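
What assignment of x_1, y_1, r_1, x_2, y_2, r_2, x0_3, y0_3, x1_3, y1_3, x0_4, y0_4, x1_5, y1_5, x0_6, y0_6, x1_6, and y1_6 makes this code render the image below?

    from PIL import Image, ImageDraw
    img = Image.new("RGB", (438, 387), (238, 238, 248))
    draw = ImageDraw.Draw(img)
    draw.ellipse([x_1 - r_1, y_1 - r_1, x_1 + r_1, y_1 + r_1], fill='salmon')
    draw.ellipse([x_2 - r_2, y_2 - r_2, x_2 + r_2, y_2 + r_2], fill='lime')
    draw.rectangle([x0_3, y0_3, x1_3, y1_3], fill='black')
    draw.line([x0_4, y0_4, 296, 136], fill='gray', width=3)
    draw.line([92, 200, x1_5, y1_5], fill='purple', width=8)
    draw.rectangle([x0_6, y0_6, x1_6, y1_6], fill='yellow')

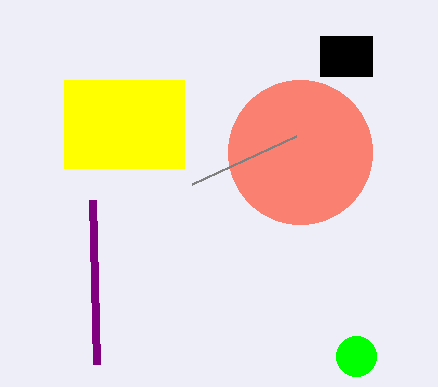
x_1 = 300, y_1 = 152, r_1 = 72, x_2 = 356, y_2 = 356, r_2 = 20, x0_3 = 320, y0_3 = 36, x1_3 = 372, y1_3 = 76, x0_4 = 192, y0_4 = 184, x1_5 = 96, y1_5 = 364, x0_6 = 64, y0_6 = 80, x1_6 = 184, y1_6 = 168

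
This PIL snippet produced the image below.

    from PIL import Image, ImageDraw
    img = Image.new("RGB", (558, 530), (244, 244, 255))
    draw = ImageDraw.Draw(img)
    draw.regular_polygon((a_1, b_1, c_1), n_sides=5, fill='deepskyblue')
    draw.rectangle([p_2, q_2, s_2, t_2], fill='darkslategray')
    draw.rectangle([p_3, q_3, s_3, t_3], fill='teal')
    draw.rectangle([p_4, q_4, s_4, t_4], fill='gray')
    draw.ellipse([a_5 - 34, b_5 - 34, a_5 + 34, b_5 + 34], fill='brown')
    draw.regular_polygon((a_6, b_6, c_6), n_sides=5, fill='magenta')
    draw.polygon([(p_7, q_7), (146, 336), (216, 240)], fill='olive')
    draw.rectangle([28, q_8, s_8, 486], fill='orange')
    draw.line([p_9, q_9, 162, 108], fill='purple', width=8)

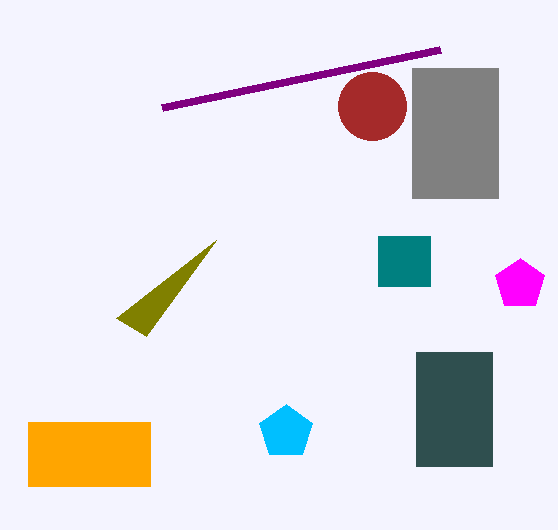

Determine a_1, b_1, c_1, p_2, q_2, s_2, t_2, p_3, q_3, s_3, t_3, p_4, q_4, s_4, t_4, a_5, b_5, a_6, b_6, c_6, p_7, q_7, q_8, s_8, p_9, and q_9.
a_1 = 286, b_1 = 432, c_1 = 28, p_2 = 416, q_2 = 352, s_2 = 492, t_2 = 466, p_3 = 378, q_3 = 236, s_3 = 430, t_3 = 286, p_4 = 412, q_4 = 68, s_4 = 498, t_4 = 198, a_5 = 372, b_5 = 106, a_6 = 520, b_6 = 284, c_6 = 26, p_7 = 116, q_7 = 318, q_8 = 422, s_8 = 150, p_9 = 440, q_9 = 50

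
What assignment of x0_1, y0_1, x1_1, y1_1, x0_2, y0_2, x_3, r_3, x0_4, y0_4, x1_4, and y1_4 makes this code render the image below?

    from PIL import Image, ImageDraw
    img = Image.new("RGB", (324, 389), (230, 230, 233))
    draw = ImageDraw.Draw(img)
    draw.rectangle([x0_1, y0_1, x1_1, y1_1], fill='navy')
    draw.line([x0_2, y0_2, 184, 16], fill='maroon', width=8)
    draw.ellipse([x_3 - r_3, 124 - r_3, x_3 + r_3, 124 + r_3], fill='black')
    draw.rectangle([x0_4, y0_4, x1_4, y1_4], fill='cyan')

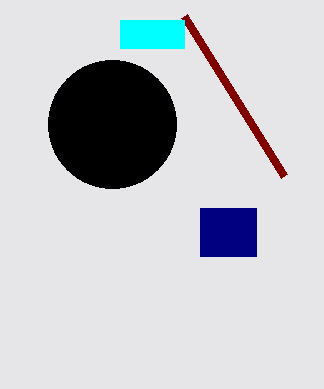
x0_1 = 200, y0_1 = 208, x1_1 = 256, y1_1 = 256, x0_2 = 284, y0_2 = 176, x_3 = 112, r_3 = 64, x0_4 = 120, y0_4 = 20, x1_4 = 184, y1_4 = 48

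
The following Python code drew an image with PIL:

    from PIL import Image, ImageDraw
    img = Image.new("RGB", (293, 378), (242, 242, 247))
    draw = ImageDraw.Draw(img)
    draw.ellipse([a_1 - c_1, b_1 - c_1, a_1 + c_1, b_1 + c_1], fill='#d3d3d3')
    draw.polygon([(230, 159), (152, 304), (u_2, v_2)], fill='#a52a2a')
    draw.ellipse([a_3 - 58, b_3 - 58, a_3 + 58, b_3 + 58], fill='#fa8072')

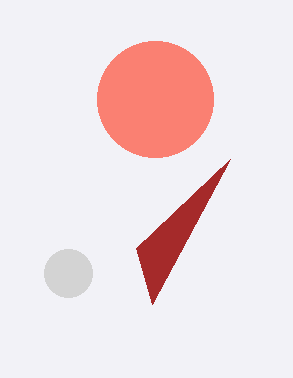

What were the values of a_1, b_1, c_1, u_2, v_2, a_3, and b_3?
a_1 = 68
b_1 = 273
c_1 = 24
u_2 = 136
v_2 = 248
a_3 = 155
b_3 = 99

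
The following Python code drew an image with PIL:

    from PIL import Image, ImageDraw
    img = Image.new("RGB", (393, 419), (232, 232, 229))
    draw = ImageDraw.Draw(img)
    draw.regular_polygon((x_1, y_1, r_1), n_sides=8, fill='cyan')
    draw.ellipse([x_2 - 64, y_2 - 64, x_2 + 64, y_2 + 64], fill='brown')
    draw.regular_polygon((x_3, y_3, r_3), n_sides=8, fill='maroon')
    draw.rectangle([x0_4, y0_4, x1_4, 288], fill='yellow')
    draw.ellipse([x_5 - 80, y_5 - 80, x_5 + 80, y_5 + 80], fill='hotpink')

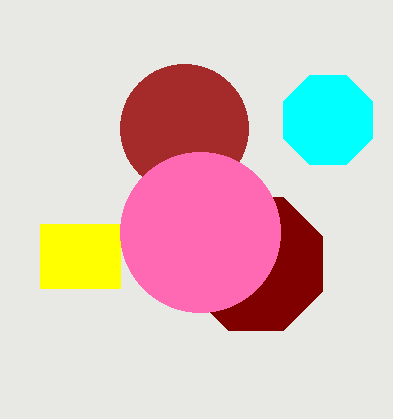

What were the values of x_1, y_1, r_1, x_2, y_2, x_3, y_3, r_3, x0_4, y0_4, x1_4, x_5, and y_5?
x_1 = 328; y_1 = 120; r_1 = 48; x_2 = 184; y_2 = 128; x_3 = 256; y_3 = 264; r_3 = 72; x0_4 = 40; y0_4 = 224; x1_4 = 120; x_5 = 200; y_5 = 232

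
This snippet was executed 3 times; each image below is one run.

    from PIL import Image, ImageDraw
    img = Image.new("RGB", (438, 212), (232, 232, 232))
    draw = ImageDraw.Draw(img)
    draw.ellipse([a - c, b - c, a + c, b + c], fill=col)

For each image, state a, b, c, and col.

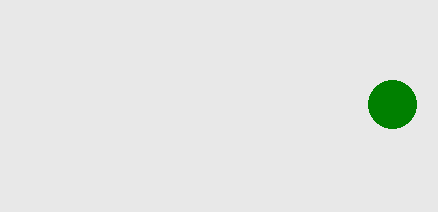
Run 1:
a = 392
b = 104
c = 24
col = 'green'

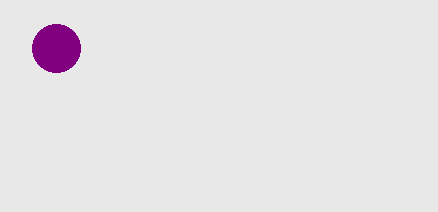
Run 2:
a = 56
b = 48
c = 24
col = 'purple'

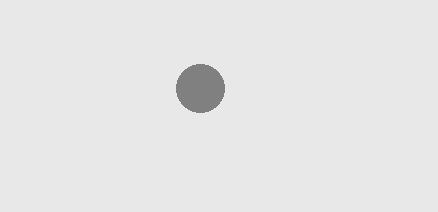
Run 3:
a = 200; b = 88; c = 24; col = 'gray'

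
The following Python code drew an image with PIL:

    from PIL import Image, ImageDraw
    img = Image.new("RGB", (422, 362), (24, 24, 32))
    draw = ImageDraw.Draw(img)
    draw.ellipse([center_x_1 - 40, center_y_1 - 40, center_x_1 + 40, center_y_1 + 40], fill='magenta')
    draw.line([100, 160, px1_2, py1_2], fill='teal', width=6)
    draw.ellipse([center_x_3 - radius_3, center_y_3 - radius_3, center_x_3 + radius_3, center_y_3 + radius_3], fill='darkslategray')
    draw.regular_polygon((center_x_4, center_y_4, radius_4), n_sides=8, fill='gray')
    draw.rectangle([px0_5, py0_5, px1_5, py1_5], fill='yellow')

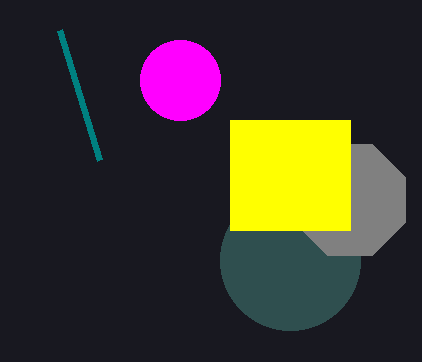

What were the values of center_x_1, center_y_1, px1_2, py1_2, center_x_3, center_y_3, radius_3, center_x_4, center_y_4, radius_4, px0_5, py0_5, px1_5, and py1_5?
center_x_1 = 180; center_y_1 = 80; px1_2 = 60; py1_2 = 30; center_x_3 = 290; center_y_3 = 260; radius_3 = 70; center_x_4 = 350; center_y_4 = 200; radius_4 = 60; px0_5 = 230; py0_5 = 120; px1_5 = 350; py1_5 = 230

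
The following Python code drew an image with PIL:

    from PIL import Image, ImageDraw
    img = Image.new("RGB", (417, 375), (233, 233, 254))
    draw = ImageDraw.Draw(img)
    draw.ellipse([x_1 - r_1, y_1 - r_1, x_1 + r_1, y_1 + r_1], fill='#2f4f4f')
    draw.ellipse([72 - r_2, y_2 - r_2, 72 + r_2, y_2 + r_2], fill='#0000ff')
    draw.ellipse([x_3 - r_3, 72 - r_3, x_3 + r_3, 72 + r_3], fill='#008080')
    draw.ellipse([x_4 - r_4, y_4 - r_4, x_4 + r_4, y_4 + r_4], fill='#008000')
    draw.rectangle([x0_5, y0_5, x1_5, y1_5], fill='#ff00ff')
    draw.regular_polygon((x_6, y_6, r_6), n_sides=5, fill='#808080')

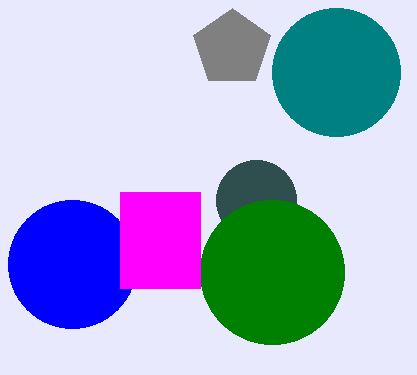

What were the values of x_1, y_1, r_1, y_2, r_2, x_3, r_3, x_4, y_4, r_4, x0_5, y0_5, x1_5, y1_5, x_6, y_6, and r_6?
x_1 = 256, y_1 = 200, r_1 = 40, y_2 = 264, r_2 = 64, x_3 = 336, r_3 = 64, x_4 = 272, y_4 = 272, r_4 = 72, x0_5 = 120, y0_5 = 192, x1_5 = 200, y1_5 = 288, x_6 = 232, y_6 = 48, r_6 = 40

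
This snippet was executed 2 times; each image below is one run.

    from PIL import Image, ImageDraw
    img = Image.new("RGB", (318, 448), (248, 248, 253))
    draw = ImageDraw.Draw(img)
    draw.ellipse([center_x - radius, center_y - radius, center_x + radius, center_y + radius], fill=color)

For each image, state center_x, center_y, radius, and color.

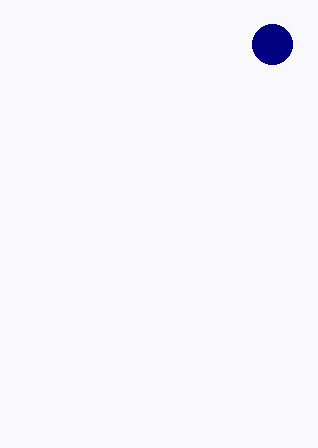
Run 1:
center_x = 272
center_y = 44
radius = 20
color = 'navy'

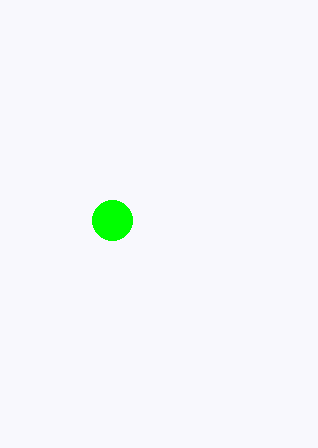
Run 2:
center_x = 112; center_y = 220; radius = 20; color = 'lime'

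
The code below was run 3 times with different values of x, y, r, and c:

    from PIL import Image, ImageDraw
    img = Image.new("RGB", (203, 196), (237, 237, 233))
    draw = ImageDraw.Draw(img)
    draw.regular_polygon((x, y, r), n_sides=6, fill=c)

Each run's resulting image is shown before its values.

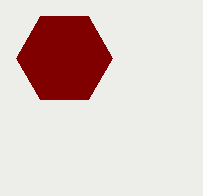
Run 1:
x = 64; y = 58; r = 48; c = 'maroon'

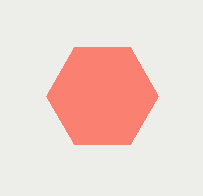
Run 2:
x = 102; y = 96; r = 56; c = 'salmon'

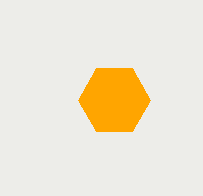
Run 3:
x = 114; y = 100; r = 36; c = 'orange'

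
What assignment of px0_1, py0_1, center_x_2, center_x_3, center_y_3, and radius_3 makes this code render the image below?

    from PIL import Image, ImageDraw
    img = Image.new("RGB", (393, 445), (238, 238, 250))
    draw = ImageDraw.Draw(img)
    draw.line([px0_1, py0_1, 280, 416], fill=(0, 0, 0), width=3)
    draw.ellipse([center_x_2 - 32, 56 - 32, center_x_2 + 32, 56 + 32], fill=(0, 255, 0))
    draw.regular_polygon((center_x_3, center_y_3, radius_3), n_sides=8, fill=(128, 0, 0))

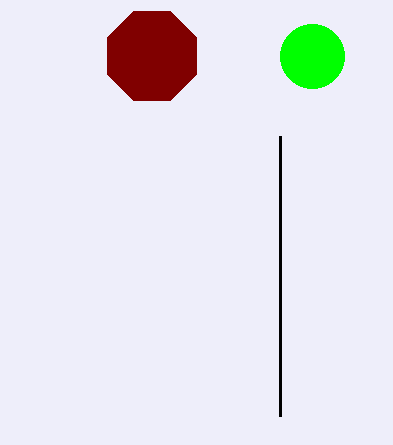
px0_1 = 280, py0_1 = 136, center_x_2 = 312, center_x_3 = 152, center_y_3 = 56, radius_3 = 48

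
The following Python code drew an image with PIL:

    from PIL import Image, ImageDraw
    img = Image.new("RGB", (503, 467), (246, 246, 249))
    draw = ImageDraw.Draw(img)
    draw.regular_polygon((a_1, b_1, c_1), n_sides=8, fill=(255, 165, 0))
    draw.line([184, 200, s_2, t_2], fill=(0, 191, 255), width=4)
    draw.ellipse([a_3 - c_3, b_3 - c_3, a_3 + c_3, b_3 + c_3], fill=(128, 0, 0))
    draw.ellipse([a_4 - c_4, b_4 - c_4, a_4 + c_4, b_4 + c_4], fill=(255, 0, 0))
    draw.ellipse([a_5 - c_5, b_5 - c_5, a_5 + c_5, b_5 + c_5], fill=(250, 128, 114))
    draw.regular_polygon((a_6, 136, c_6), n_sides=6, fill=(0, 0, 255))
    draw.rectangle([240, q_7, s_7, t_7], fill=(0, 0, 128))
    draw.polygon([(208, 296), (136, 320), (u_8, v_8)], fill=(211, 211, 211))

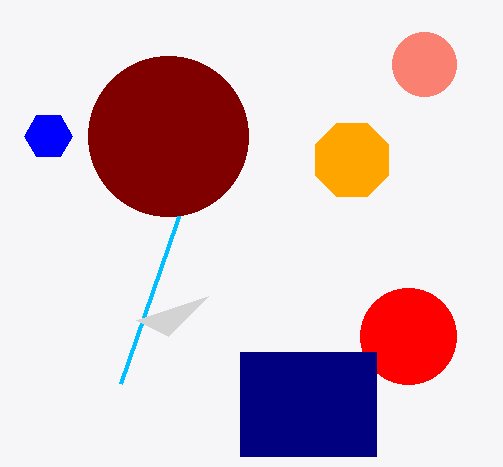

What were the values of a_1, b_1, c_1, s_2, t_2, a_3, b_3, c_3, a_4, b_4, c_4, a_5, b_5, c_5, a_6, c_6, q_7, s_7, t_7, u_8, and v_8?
a_1 = 352
b_1 = 160
c_1 = 40
s_2 = 120
t_2 = 384
a_3 = 168
b_3 = 136
c_3 = 80
a_4 = 408
b_4 = 336
c_4 = 48
a_5 = 424
b_5 = 64
c_5 = 32
a_6 = 48
c_6 = 24
q_7 = 352
s_7 = 376
t_7 = 456
u_8 = 168
v_8 = 336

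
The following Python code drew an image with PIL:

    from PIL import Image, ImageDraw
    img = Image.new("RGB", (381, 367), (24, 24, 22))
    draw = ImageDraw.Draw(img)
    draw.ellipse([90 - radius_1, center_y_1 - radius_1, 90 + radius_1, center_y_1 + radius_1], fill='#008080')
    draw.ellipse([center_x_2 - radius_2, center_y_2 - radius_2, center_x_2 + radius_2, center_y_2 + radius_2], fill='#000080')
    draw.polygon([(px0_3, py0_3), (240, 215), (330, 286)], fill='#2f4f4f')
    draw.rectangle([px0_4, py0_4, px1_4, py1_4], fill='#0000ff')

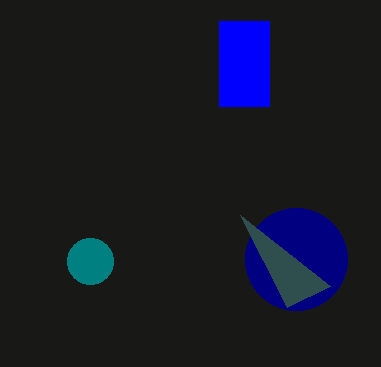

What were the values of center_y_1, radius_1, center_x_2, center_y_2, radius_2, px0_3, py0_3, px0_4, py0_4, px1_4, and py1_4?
center_y_1 = 261; radius_1 = 23; center_x_2 = 296; center_y_2 = 259; radius_2 = 51; px0_3 = 287; py0_3 = 307; px0_4 = 219; py0_4 = 21; px1_4 = 269; py1_4 = 106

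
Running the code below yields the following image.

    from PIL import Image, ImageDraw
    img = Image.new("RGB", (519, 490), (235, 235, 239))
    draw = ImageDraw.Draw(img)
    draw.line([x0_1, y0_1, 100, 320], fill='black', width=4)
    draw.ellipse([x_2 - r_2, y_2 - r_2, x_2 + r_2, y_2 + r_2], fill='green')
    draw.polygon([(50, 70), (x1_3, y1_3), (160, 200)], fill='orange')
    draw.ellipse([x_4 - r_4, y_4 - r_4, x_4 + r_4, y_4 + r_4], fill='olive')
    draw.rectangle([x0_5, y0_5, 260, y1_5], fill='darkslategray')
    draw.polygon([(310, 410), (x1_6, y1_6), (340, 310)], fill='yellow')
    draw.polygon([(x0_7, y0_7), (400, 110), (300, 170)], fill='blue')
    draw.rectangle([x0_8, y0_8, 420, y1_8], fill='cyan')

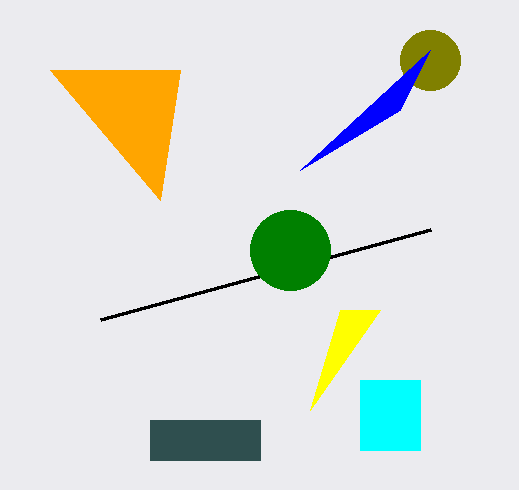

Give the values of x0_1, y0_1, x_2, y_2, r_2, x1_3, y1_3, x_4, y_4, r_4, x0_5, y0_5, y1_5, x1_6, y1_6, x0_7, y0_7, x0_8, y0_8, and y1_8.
x0_1 = 430
y0_1 = 230
x_2 = 290
y_2 = 250
r_2 = 40
x1_3 = 180
y1_3 = 70
x_4 = 430
y_4 = 60
r_4 = 30
x0_5 = 150
y0_5 = 420
y1_5 = 460
x1_6 = 380
y1_6 = 310
x0_7 = 430
y0_7 = 50
x0_8 = 360
y0_8 = 380
y1_8 = 450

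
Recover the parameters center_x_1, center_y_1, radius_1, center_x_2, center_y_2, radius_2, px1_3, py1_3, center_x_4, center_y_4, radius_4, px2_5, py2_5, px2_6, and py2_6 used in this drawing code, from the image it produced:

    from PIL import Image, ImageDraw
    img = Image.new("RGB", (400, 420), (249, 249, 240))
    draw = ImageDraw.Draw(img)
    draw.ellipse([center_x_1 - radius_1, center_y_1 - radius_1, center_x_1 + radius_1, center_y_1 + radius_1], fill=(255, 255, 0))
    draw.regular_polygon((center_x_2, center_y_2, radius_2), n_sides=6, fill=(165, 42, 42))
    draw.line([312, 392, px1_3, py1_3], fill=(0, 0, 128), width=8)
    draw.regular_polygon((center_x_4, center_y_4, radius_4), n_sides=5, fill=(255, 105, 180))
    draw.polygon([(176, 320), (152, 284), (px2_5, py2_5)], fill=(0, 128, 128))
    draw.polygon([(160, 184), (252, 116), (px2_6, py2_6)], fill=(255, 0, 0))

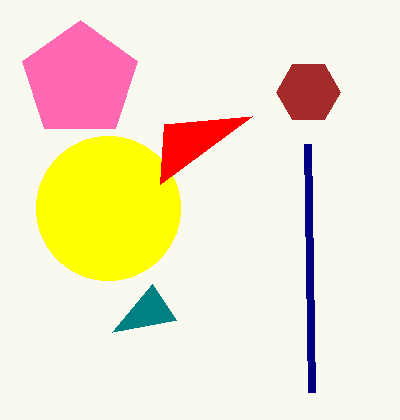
center_x_1 = 108, center_y_1 = 208, radius_1 = 72, center_x_2 = 308, center_y_2 = 92, radius_2 = 32, px1_3 = 308, py1_3 = 144, center_x_4 = 80, center_y_4 = 80, radius_4 = 60, px2_5 = 112, py2_5 = 332, px2_6 = 164, py2_6 = 124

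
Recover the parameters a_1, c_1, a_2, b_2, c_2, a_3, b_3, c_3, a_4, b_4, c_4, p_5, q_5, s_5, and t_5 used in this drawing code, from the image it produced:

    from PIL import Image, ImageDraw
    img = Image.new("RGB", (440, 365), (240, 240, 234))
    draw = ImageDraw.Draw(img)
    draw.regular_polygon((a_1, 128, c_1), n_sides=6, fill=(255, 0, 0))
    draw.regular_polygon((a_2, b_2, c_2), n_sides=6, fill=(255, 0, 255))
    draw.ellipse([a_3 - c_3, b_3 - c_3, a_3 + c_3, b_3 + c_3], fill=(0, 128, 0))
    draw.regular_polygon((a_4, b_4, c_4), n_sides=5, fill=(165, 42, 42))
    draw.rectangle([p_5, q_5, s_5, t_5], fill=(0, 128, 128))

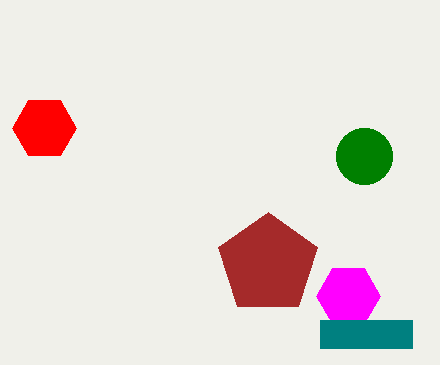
a_1 = 44; c_1 = 32; a_2 = 348; b_2 = 296; c_2 = 32; a_3 = 364; b_3 = 156; c_3 = 28; a_4 = 268; b_4 = 264; c_4 = 52; p_5 = 320; q_5 = 320; s_5 = 412; t_5 = 348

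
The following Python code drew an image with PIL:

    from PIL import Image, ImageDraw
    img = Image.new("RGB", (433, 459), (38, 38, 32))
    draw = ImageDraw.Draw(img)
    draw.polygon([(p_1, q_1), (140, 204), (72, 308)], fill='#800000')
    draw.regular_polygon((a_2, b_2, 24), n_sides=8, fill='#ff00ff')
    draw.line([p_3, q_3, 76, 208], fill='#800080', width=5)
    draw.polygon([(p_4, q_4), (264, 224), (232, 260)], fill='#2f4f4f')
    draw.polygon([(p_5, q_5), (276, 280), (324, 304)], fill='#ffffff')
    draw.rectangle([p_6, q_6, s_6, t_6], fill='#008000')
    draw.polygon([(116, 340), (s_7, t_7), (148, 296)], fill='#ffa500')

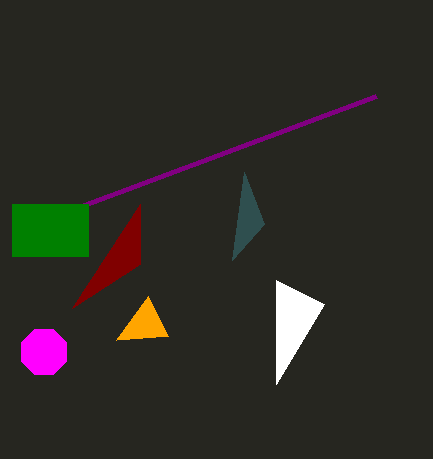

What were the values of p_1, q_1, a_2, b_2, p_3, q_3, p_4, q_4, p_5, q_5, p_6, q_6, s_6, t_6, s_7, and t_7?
p_1 = 140
q_1 = 264
a_2 = 44
b_2 = 352
p_3 = 376
q_3 = 96
p_4 = 244
q_4 = 172
p_5 = 276
q_5 = 384
p_6 = 12
q_6 = 204
s_6 = 88
t_6 = 256
s_7 = 168
t_7 = 336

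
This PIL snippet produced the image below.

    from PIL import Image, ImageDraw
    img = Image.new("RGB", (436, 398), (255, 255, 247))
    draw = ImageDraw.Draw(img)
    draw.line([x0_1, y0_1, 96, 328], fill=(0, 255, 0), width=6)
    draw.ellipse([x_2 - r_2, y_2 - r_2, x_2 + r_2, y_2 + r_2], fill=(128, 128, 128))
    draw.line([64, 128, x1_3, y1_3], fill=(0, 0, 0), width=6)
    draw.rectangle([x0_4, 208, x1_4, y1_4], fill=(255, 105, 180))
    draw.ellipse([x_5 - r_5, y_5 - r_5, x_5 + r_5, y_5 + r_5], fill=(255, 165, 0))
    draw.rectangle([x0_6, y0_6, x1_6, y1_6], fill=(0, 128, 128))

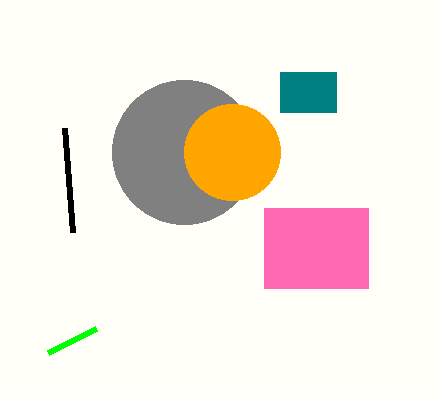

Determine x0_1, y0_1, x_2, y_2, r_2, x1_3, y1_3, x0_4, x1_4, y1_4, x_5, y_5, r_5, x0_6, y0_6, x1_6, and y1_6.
x0_1 = 48, y0_1 = 352, x_2 = 184, y_2 = 152, r_2 = 72, x1_3 = 72, y1_3 = 232, x0_4 = 264, x1_4 = 368, y1_4 = 288, x_5 = 232, y_5 = 152, r_5 = 48, x0_6 = 280, y0_6 = 72, x1_6 = 336, y1_6 = 112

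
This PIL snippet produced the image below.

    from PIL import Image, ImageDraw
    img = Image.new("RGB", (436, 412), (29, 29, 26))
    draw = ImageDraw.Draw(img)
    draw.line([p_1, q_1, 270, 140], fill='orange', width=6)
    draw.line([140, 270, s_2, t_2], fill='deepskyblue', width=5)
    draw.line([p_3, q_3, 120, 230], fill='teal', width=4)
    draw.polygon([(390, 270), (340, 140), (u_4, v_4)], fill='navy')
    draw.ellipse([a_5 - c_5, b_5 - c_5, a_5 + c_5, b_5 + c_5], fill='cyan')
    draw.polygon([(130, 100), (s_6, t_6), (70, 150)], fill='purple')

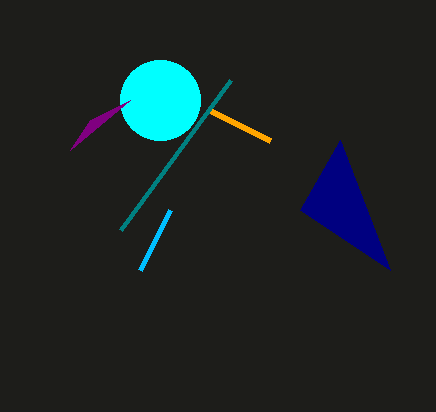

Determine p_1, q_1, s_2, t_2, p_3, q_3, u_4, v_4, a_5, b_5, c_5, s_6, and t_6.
p_1 = 210
q_1 = 110
s_2 = 170
t_2 = 210
p_3 = 230
q_3 = 80
u_4 = 300
v_4 = 210
a_5 = 160
b_5 = 100
c_5 = 40
s_6 = 90
t_6 = 120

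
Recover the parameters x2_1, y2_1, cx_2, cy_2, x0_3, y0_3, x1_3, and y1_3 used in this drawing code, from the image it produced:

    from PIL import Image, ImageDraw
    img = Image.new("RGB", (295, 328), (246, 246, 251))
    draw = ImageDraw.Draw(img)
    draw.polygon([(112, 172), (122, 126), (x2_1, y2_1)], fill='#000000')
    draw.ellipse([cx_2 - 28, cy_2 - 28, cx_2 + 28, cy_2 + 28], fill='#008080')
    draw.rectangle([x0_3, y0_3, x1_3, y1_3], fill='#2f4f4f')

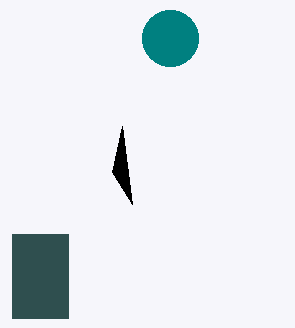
x2_1 = 132; y2_1 = 204; cx_2 = 170; cy_2 = 38; x0_3 = 12; y0_3 = 234; x1_3 = 68; y1_3 = 318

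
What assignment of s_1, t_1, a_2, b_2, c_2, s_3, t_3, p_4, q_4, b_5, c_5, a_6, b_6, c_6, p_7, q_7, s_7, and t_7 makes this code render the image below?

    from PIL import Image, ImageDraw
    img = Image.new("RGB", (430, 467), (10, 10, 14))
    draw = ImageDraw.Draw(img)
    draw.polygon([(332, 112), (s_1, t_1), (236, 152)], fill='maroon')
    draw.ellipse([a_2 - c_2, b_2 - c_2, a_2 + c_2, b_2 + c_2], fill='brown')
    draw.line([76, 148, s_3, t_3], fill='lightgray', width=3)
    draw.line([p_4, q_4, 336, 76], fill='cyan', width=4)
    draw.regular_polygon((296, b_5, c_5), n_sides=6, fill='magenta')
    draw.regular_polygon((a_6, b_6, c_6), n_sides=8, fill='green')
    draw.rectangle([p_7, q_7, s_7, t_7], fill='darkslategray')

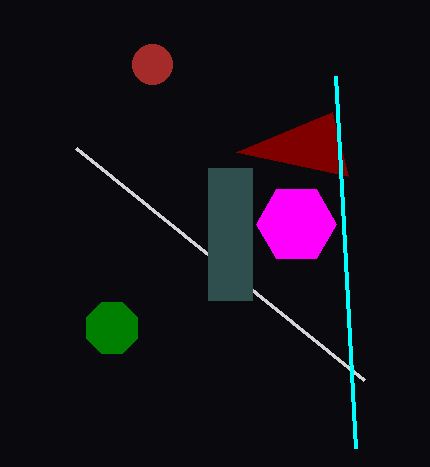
s_1 = 348, t_1 = 176, a_2 = 152, b_2 = 64, c_2 = 20, s_3 = 364, t_3 = 380, p_4 = 356, q_4 = 448, b_5 = 224, c_5 = 40, a_6 = 112, b_6 = 328, c_6 = 28, p_7 = 208, q_7 = 168, s_7 = 252, t_7 = 300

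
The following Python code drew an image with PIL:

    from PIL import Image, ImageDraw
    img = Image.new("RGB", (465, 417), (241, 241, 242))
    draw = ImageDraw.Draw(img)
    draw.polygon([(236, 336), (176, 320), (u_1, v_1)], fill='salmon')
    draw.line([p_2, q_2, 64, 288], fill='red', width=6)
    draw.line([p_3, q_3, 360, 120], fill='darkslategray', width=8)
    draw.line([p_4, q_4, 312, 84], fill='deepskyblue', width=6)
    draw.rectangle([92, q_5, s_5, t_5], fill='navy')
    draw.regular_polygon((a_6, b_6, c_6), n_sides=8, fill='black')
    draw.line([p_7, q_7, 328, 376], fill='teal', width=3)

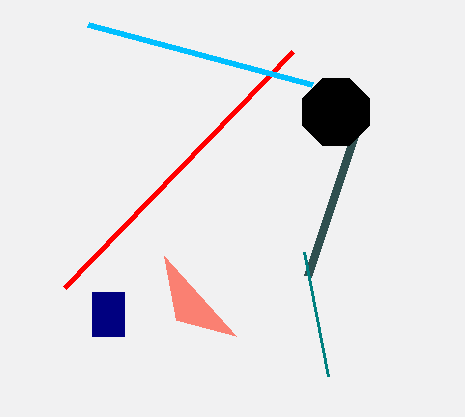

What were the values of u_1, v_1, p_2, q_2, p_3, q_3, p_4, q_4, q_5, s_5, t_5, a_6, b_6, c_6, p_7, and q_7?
u_1 = 164, v_1 = 256, p_2 = 292, q_2 = 52, p_3 = 308, q_3 = 276, p_4 = 88, q_4 = 24, q_5 = 292, s_5 = 124, t_5 = 336, a_6 = 336, b_6 = 112, c_6 = 36, p_7 = 304, q_7 = 252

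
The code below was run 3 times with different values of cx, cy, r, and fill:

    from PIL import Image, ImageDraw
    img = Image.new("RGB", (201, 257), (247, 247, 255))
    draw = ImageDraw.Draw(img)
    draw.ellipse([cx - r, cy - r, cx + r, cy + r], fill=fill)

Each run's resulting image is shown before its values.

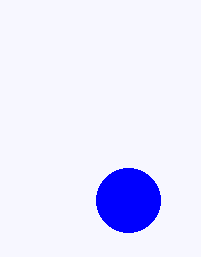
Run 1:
cx = 128
cy = 200
r = 32
fill = 'blue'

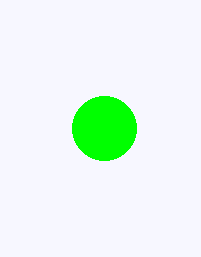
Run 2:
cx = 104
cy = 128
r = 32
fill = 'lime'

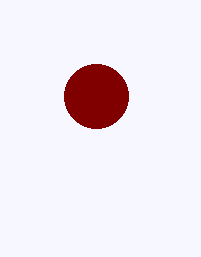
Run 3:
cx = 96, cy = 96, r = 32, fill = 'maroon'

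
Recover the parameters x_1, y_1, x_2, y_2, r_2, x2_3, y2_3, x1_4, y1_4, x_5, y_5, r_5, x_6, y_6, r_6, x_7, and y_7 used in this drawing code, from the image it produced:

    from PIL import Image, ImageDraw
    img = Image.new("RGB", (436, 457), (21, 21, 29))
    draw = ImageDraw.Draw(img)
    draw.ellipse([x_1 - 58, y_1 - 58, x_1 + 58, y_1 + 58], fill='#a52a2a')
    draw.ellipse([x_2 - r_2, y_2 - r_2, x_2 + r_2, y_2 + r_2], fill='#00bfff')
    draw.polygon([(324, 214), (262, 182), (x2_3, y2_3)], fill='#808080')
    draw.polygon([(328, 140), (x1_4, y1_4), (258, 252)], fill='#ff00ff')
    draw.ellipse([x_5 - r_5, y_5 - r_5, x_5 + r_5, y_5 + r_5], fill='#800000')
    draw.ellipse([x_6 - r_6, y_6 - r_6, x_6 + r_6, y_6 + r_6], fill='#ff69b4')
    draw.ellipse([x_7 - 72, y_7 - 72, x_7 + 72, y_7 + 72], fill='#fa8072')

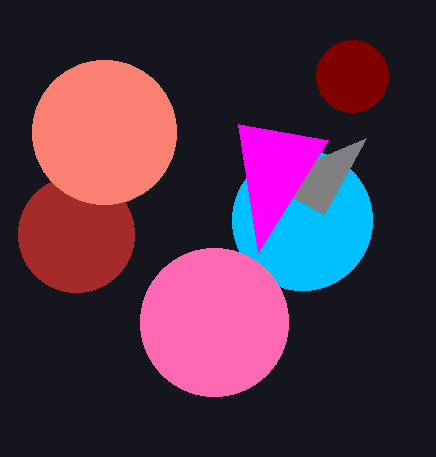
x_1 = 76
y_1 = 234
x_2 = 302
y_2 = 220
r_2 = 70
x2_3 = 366
y2_3 = 138
x1_4 = 238
y1_4 = 124
x_5 = 352
y_5 = 76
r_5 = 36
x_6 = 214
y_6 = 322
r_6 = 74
x_7 = 104
y_7 = 132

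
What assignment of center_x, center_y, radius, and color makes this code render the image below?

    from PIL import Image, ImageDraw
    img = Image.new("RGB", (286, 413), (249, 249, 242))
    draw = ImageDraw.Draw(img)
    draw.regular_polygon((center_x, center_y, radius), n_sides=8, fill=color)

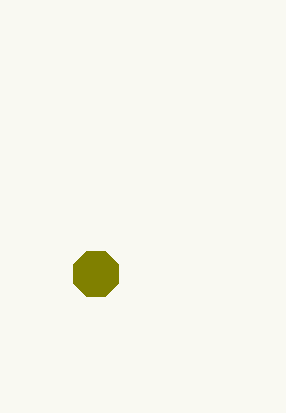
center_x = 96; center_y = 274; radius = 24; color = 'olive'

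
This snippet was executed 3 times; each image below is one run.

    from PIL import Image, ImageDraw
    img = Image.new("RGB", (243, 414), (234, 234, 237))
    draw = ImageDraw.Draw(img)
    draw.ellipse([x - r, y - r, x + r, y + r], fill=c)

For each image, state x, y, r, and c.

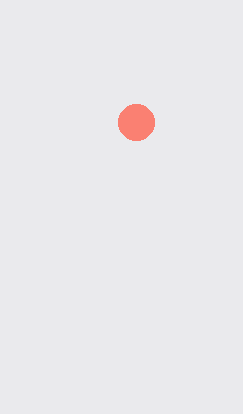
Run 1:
x = 136; y = 122; r = 18; c = 'salmon'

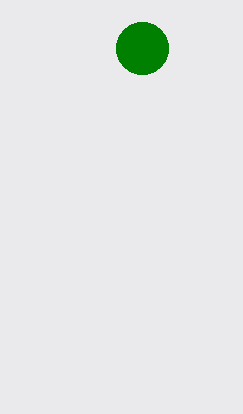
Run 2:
x = 142, y = 48, r = 26, c = 'green'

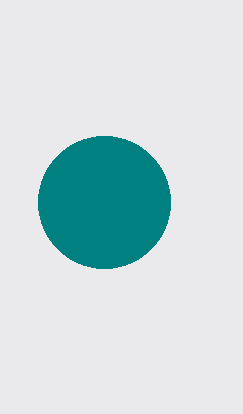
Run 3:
x = 104; y = 202; r = 66; c = 'teal'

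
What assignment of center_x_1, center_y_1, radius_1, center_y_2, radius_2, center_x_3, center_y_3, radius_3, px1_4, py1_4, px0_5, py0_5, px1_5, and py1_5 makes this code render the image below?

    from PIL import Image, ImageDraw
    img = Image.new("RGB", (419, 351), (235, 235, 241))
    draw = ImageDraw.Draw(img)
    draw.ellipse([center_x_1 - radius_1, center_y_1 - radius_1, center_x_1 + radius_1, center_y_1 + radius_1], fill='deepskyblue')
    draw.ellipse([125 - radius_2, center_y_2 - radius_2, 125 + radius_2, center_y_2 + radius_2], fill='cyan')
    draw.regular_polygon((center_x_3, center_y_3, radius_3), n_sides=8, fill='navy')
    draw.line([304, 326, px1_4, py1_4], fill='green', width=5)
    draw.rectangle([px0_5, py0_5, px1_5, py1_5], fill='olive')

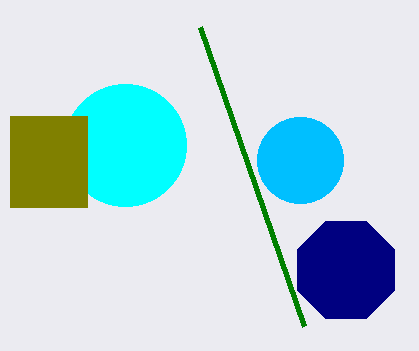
center_x_1 = 300; center_y_1 = 160; radius_1 = 43; center_y_2 = 145; radius_2 = 61; center_x_3 = 346; center_y_3 = 270; radius_3 = 53; px1_4 = 200; py1_4 = 27; px0_5 = 10; py0_5 = 116; px1_5 = 87; py1_5 = 207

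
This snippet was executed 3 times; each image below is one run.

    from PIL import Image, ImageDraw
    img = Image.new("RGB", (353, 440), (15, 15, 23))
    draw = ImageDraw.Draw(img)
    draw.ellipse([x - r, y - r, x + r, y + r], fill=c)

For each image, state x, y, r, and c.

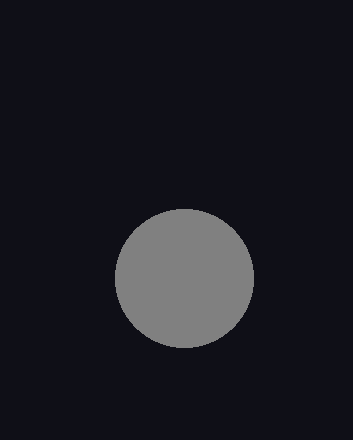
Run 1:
x = 184; y = 278; r = 69; c = 'gray'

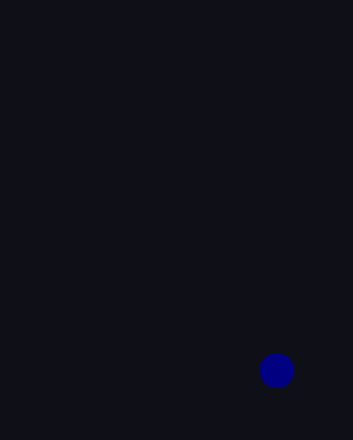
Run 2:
x = 276; y = 370; r = 17; c = 'navy'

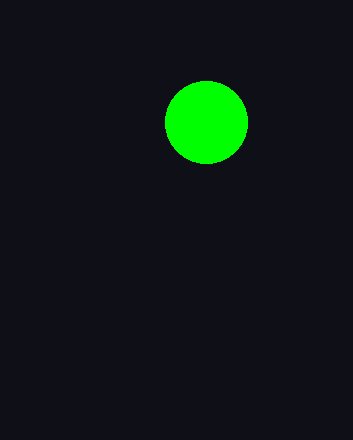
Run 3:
x = 206; y = 122; r = 41; c = 'lime'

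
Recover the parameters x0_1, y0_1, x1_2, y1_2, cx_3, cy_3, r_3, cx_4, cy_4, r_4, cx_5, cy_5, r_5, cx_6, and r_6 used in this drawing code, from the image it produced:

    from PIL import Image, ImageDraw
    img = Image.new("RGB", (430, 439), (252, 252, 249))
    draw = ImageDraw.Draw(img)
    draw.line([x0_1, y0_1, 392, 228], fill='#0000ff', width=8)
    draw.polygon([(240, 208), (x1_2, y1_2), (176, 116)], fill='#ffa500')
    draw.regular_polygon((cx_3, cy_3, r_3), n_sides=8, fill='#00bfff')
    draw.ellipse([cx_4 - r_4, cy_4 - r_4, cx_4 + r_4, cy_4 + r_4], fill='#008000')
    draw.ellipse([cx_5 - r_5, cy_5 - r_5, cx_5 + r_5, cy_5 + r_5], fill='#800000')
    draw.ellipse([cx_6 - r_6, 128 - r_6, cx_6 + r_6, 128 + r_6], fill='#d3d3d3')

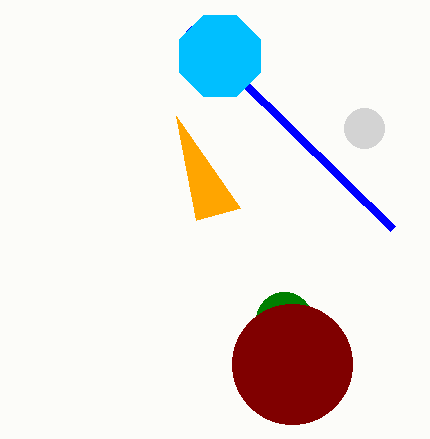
x0_1 = 188
y0_1 = 28
x1_2 = 196
y1_2 = 220
cx_3 = 220
cy_3 = 56
r_3 = 44
cx_4 = 284
cy_4 = 320
r_4 = 28
cx_5 = 292
cy_5 = 364
r_5 = 60
cx_6 = 364
r_6 = 20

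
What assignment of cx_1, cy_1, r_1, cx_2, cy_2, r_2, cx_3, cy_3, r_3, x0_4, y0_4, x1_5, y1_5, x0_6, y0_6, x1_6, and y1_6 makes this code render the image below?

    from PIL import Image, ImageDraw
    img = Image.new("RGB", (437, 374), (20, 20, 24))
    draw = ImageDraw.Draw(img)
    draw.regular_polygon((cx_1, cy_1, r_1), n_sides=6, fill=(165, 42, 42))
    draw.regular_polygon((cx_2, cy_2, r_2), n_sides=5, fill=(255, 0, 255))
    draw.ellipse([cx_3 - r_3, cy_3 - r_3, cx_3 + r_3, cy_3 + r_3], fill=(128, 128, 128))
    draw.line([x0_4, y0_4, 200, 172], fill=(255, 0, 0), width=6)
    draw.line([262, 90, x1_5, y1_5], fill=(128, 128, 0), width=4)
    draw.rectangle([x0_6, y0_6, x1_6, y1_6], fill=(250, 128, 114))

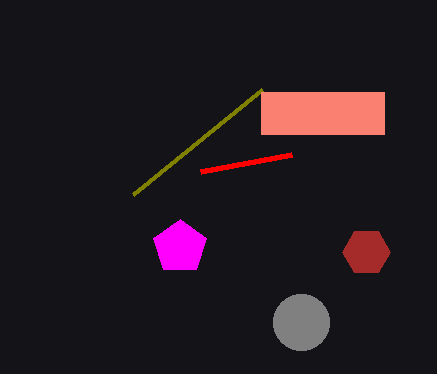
cx_1 = 366; cy_1 = 252; r_1 = 24; cx_2 = 180; cy_2 = 247; r_2 = 28; cx_3 = 301; cy_3 = 322; r_3 = 28; x0_4 = 291; y0_4 = 155; x1_5 = 133; y1_5 = 195; x0_6 = 261; y0_6 = 92; x1_6 = 384; y1_6 = 134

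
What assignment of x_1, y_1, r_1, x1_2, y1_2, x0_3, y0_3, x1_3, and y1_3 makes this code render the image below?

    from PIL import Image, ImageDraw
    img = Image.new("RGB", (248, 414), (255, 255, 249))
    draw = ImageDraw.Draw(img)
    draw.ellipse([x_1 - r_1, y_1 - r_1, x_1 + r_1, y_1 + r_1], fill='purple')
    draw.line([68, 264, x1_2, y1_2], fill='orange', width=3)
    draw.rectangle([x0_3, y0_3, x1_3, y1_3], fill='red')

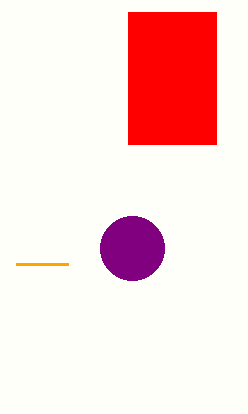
x_1 = 132, y_1 = 248, r_1 = 32, x1_2 = 16, y1_2 = 264, x0_3 = 128, y0_3 = 12, x1_3 = 216, y1_3 = 144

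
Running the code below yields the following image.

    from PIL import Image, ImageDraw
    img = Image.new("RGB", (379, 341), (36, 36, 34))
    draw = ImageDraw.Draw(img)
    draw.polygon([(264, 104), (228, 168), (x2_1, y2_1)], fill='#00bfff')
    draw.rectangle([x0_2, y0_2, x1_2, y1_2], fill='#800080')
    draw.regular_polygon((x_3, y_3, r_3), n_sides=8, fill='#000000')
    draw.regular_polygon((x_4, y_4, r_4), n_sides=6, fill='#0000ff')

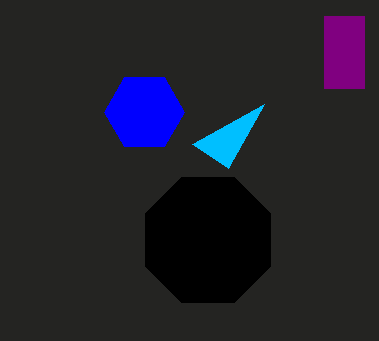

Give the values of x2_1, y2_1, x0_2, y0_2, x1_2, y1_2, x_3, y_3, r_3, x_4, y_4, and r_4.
x2_1 = 192, y2_1 = 144, x0_2 = 324, y0_2 = 16, x1_2 = 364, y1_2 = 88, x_3 = 208, y_3 = 240, r_3 = 68, x_4 = 144, y_4 = 112, r_4 = 40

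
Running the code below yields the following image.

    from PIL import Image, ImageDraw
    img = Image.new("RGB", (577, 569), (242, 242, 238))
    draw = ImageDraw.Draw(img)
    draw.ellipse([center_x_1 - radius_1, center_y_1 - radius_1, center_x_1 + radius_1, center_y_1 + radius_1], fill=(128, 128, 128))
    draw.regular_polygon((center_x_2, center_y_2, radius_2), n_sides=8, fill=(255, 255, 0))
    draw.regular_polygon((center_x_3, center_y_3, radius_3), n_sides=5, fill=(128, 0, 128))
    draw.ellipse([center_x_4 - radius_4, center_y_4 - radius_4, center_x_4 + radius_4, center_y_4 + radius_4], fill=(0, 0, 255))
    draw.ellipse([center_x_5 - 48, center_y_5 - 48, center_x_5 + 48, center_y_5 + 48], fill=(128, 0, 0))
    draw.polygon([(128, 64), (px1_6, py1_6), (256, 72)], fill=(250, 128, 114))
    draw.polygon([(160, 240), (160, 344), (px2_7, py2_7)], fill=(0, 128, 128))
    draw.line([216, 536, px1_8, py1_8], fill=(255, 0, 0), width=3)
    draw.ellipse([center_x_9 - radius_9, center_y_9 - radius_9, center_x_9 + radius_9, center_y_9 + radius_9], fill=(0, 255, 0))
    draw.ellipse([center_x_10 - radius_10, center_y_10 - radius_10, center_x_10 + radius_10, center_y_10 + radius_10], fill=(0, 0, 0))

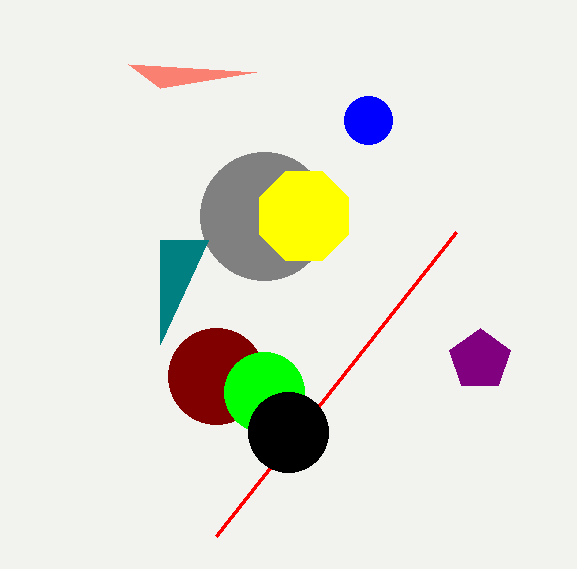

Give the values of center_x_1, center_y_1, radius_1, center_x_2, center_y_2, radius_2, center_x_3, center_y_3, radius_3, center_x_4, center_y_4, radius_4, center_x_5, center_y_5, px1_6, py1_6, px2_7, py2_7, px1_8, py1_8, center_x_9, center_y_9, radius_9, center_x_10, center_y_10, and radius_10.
center_x_1 = 264
center_y_1 = 216
radius_1 = 64
center_x_2 = 304
center_y_2 = 216
radius_2 = 48
center_x_3 = 480
center_y_3 = 360
radius_3 = 32
center_x_4 = 368
center_y_4 = 120
radius_4 = 24
center_x_5 = 216
center_y_5 = 376
px1_6 = 160
py1_6 = 88
px2_7 = 208
py2_7 = 240
px1_8 = 456
py1_8 = 232
center_x_9 = 264
center_y_9 = 392
radius_9 = 40
center_x_10 = 288
center_y_10 = 432
radius_10 = 40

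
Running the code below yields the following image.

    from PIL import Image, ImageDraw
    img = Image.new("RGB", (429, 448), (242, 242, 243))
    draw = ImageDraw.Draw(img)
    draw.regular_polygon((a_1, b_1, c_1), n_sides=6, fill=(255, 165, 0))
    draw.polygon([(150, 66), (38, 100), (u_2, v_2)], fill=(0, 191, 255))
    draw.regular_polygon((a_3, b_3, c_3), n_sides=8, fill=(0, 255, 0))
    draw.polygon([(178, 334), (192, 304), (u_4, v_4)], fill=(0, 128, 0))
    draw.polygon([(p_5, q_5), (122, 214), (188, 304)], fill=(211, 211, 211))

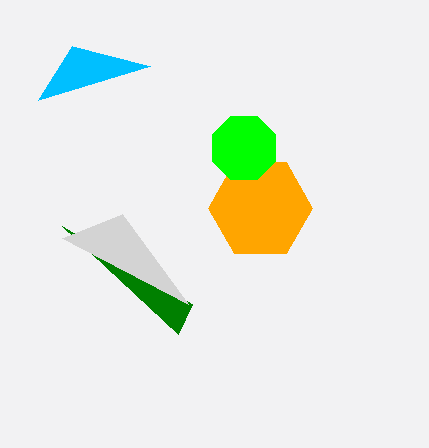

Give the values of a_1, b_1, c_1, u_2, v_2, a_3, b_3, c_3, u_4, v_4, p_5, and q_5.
a_1 = 260
b_1 = 208
c_1 = 52
u_2 = 72
v_2 = 46
a_3 = 244
b_3 = 148
c_3 = 34
u_4 = 62
v_4 = 226
p_5 = 62
q_5 = 238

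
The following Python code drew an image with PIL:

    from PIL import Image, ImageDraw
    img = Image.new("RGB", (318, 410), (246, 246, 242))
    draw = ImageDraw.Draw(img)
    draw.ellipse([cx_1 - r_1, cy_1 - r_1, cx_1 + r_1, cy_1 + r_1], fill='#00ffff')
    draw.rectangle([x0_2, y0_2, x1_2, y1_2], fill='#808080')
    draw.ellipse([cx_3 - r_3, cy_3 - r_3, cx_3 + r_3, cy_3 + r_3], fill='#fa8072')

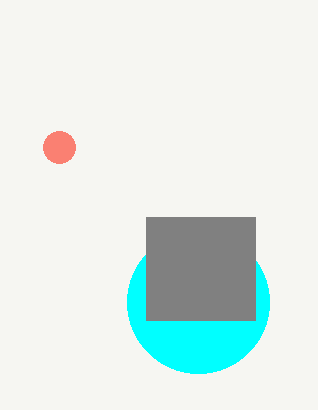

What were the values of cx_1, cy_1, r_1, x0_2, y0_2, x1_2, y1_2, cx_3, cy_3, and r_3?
cx_1 = 198; cy_1 = 302; r_1 = 71; x0_2 = 146; y0_2 = 217; x1_2 = 255; y1_2 = 320; cx_3 = 59; cy_3 = 147; r_3 = 16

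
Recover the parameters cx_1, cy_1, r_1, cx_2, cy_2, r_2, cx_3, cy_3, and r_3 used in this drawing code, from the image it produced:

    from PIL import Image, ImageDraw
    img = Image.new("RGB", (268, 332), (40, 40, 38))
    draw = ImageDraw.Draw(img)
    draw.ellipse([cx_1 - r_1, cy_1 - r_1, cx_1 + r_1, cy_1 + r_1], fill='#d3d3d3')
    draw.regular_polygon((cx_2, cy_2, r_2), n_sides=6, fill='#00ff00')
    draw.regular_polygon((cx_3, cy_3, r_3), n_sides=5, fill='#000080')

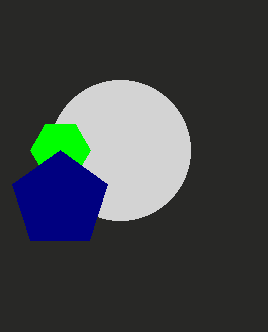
cx_1 = 120, cy_1 = 150, r_1 = 70, cx_2 = 60, cy_2 = 150, r_2 = 30, cx_3 = 60, cy_3 = 200, r_3 = 50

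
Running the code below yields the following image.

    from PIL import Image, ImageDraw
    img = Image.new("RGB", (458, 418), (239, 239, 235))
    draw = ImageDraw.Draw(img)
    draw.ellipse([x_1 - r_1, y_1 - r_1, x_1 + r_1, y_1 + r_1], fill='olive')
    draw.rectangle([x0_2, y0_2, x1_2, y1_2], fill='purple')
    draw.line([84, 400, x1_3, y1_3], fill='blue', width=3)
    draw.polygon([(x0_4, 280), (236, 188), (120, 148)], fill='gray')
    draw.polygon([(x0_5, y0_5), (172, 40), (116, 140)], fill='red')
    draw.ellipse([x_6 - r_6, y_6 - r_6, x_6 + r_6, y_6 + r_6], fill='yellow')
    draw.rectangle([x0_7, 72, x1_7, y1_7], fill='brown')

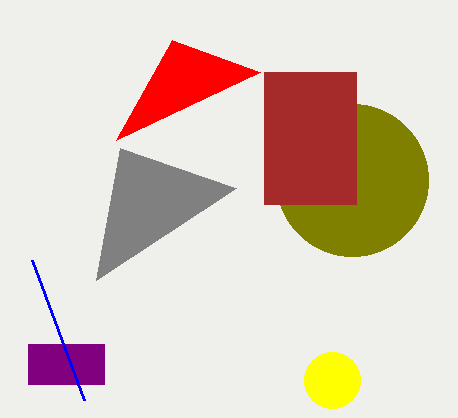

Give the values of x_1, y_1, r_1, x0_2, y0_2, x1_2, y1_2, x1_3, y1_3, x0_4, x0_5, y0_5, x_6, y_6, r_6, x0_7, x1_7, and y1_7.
x_1 = 352
y_1 = 180
r_1 = 76
x0_2 = 28
y0_2 = 344
x1_2 = 104
y1_2 = 384
x1_3 = 32
y1_3 = 260
x0_4 = 96
x0_5 = 260
y0_5 = 72
x_6 = 332
y_6 = 380
r_6 = 28
x0_7 = 264
x1_7 = 356
y1_7 = 204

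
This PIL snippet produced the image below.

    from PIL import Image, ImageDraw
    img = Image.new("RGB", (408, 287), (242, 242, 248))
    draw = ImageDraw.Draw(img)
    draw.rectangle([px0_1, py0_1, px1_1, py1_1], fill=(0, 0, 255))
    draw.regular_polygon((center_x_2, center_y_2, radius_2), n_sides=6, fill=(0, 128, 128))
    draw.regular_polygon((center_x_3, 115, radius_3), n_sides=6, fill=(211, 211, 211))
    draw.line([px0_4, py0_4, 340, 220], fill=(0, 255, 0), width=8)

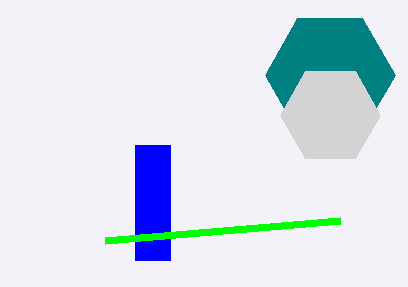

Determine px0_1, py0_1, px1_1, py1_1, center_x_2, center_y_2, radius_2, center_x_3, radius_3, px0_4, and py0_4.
px0_1 = 135; py0_1 = 145; px1_1 = 170; py1_1 = 260; center_x_2 = 330; center_y_2 = 75; radius_2 = 65; center_x_3 = 330; radius_3 = 50; px0_4 = 105; py0_4 = 240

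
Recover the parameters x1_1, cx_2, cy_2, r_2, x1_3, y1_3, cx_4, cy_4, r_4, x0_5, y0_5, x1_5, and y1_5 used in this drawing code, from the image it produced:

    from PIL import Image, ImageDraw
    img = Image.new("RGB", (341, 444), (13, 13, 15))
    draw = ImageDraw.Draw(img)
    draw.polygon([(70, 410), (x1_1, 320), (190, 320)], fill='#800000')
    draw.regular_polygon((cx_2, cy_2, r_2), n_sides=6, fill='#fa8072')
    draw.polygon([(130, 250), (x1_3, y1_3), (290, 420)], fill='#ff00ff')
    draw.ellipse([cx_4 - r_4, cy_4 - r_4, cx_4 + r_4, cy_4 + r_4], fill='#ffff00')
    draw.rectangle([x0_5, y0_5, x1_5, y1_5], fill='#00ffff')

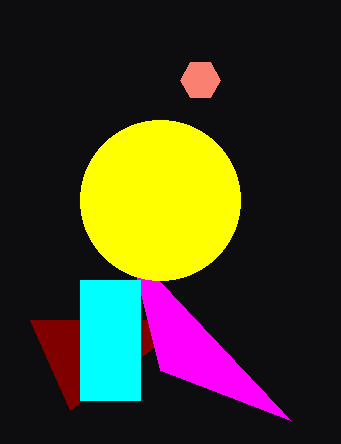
x1_1 = 30
cx_2 = 200
cy_2 = 80
r_2 = 20
x1_3 = 160
y1_3 = 370
cx_4 = 160
cy_4 = 200
r_4 = 80
x0_5 = 80
y0_5 = 280
x1_5 = 140
y1_5 = 400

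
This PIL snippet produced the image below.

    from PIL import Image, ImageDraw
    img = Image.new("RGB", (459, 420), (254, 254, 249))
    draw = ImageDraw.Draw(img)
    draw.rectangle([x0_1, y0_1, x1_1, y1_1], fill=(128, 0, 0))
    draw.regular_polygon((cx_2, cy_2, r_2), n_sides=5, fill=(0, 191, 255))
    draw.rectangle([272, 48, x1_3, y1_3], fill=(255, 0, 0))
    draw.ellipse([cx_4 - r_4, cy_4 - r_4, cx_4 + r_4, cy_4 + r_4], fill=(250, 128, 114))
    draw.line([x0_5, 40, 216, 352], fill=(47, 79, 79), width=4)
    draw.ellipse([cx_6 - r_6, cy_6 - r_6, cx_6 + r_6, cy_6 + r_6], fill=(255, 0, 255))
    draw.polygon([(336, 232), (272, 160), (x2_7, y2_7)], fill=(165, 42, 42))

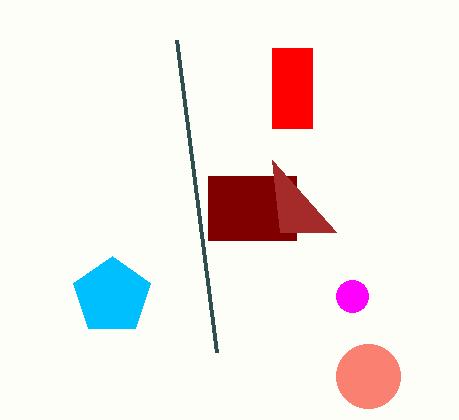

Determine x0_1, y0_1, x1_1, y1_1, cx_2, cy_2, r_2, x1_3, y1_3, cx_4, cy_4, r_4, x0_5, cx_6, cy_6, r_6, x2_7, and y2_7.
x0_1 = 208; y0_1 = 176; x1_1 = 296; y1_1 = 240; cx_2 = 112; cy_2 = 296; r_2 = 40; x1_3 = 312; y1_3 = 128; cx_4 = 368; cy_4 = 376; r_4 = 32; x0_5 = 176; cx_6 = 352; cy_6 = 296; r_6 = 16; x2_7 = 280; y2_7 = 232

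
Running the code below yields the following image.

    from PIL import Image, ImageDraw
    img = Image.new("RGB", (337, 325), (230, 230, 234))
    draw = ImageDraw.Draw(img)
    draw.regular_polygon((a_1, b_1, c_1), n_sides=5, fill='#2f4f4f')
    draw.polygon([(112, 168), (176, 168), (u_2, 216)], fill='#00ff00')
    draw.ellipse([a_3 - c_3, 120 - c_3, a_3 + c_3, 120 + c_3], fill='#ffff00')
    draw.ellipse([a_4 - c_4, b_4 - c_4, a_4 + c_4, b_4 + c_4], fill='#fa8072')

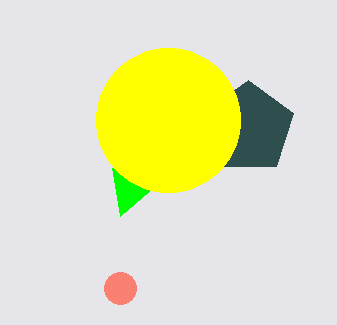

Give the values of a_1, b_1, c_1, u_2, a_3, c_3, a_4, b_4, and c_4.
a_1 = 248, b_1 = 128, c_1 = 48, u_2 = 120, a_3 = 168, c_3 = 72, a_4 = 120, b_4 = 288, c_4 = 16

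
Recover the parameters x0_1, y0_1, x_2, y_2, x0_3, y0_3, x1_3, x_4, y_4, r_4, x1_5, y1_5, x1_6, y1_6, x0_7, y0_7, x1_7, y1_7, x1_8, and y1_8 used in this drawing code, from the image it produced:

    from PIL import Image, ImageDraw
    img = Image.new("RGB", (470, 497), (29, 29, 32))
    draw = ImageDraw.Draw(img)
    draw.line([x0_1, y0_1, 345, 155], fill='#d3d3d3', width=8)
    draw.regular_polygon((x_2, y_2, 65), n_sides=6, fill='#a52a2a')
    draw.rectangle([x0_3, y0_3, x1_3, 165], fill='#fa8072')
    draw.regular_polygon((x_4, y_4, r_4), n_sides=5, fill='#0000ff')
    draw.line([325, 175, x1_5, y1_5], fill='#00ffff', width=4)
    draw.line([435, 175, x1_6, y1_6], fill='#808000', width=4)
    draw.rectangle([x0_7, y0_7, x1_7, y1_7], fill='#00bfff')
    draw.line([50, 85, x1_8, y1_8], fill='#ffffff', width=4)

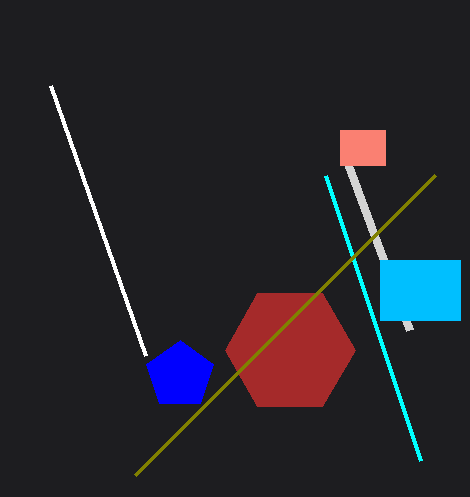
x0_1 = 410, y0_1 = 330, x_2 = 290, y_2 = 350, x0_3 = 340, y0_3 = 130, x1_3 = 385, x_4 = 180, y_4 = 375, r_4 = 35, x1_5 = 420, y1_5 = 460, x1_6 = 135, y1_6 = 475, x0_7 = 380, y0_7 = 260, x1_7 = 460, y1_7 = 320, x1_8 = 145, y1_8 = 355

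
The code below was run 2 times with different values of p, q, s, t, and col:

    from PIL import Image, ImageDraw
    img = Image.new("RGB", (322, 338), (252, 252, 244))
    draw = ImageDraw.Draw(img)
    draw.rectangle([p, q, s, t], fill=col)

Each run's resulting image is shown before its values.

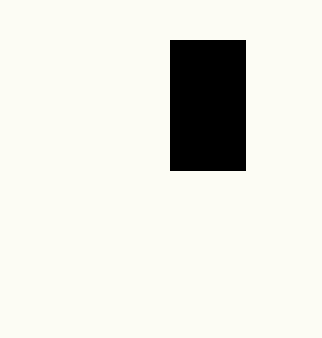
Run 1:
p = 170
q = 40
s = 245
t = 170
col = 'black'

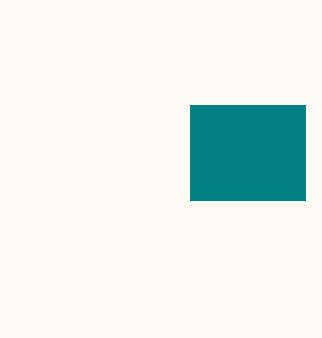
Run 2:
p = 190
q = 105
s = 305
t = 200
col = 'teal'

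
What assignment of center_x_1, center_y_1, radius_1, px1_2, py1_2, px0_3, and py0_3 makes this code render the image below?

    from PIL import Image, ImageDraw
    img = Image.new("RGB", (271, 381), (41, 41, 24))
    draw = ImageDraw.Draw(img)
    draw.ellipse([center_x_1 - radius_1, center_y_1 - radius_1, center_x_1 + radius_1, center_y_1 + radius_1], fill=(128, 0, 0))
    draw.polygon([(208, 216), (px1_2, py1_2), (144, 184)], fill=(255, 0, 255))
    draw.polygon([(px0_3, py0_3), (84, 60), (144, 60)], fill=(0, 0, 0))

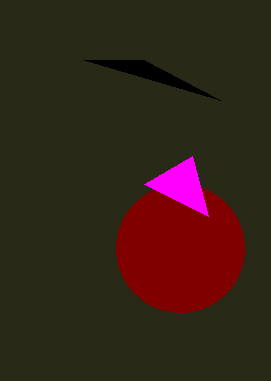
center_x_1 = 180
center_y_1 = 248
radius_1 = 64
px1_2 = 192
py1_2 = 156
px0_3 = 220
py0_3 = 100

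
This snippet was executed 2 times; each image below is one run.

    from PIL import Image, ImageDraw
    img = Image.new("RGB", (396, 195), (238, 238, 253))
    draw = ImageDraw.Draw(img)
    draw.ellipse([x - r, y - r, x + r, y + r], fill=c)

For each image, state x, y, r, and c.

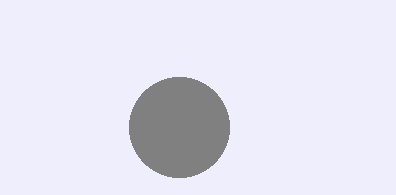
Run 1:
x = 179
y = 127
r = 50
c = 'gray'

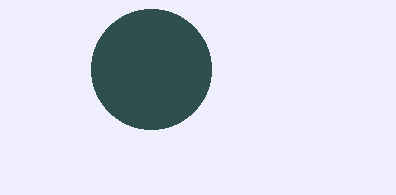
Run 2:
x = 151
y = 69
r = 60
c = 'darkslategray'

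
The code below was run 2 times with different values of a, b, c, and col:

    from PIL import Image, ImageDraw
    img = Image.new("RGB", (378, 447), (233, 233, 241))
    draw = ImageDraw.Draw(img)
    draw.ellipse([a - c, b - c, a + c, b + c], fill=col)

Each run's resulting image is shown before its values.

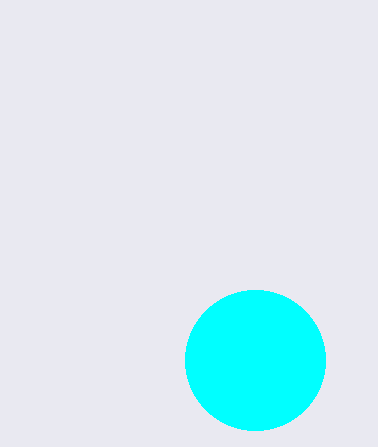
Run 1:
a = 255; b = 360; c = 70; col = 'cyan'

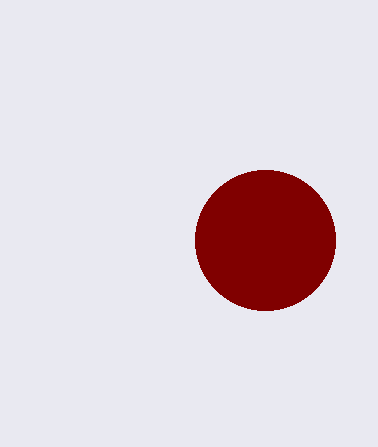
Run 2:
a = 265
b = 240
c = 70
col = 'maroon'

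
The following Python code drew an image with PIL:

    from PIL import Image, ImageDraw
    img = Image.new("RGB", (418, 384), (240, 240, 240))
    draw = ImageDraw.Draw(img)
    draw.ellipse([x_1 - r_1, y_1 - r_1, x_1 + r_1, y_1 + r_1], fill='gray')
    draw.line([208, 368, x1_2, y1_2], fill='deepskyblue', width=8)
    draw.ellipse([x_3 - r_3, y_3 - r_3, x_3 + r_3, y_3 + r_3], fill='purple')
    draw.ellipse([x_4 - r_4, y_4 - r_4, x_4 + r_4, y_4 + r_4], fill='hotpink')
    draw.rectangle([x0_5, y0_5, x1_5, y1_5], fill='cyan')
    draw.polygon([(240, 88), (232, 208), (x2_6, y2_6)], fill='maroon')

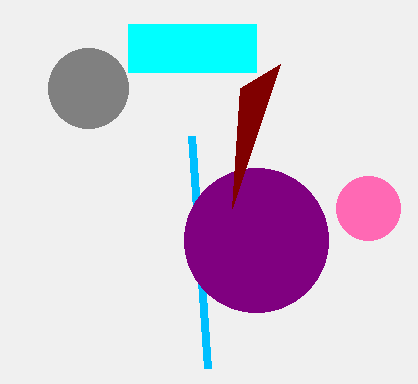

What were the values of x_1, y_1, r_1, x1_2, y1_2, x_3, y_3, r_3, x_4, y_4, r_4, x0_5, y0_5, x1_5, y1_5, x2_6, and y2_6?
x_1 = 88; y_1 = 88; r_1 = 40; x1_2 = 192; y1_2 = 136; x_3 = 256; y_3 = 240; r_3 = 72; x_4 = 368; y_4 = 208; r_4 = 32; x0_5 = 128; y0_5 = 24; x1_5 = 256; y1_5 = 72; x2_6 = 280; y2_6 = 64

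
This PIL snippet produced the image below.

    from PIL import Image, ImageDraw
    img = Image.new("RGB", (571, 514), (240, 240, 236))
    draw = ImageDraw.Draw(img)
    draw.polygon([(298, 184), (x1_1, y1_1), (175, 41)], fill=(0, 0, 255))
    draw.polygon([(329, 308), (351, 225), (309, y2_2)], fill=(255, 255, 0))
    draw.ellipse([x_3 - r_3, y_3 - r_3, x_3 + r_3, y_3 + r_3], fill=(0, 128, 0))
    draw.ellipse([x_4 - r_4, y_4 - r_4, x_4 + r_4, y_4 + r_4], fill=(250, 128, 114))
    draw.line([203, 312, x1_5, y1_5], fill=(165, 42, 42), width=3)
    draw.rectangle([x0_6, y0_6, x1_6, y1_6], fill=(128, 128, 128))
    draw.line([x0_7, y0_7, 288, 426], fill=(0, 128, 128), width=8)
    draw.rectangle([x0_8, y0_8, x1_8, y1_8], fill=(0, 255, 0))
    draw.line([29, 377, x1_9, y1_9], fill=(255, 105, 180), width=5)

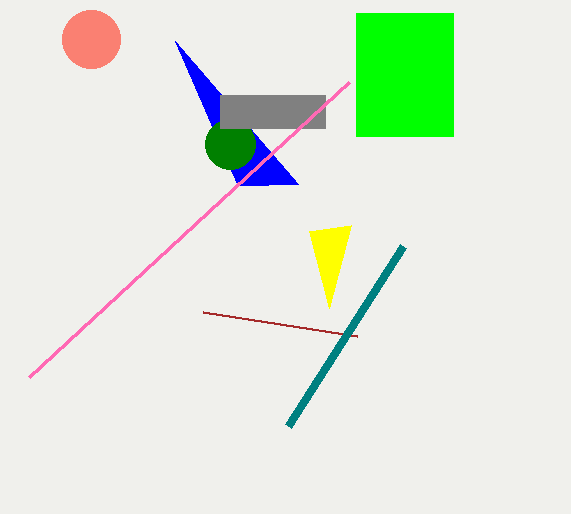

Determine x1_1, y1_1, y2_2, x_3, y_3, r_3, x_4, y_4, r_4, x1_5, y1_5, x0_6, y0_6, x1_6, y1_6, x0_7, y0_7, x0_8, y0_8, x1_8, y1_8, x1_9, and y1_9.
x1_1 = 238, y1_1 = 186, y2_2 = 231, x_3 = 230, y_3 = 144, r_3 = 25, x_4 = 91, y_4 = 39, r_4 = 29, x1_5 = 357, y1_5 = 336, x0_6 = 220, y0_6 = 95, x1_6 = 325, y1_6 = 128, x0_7 = 403, y0_7 = 246, x0_8 = 356, y0_8 = 13, x1_8 = 453, y1_8 = 136, x1_9 = 349, y1_9 = 82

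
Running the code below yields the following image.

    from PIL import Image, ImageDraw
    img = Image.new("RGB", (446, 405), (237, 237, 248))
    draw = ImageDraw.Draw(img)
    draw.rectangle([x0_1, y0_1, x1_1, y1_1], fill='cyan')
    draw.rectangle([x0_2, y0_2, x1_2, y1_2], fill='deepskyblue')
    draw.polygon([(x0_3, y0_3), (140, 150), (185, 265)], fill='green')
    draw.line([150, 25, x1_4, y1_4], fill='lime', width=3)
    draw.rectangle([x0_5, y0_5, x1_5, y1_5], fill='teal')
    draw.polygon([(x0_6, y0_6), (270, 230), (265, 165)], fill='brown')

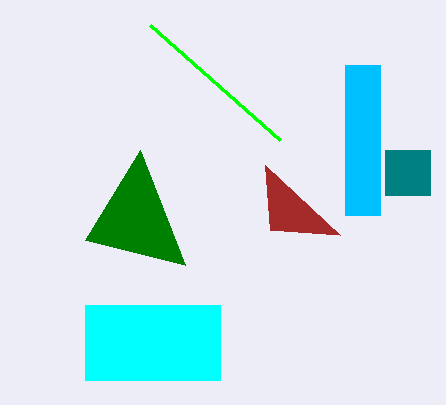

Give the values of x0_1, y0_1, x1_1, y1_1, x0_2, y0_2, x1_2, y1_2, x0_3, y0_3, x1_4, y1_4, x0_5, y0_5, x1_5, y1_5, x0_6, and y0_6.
x0_1 = 85, y0_1 = 305, x1_1 = 220, y1_1 = 380, x0_2 = 345, y0_2 = 65, x1_2 = 380, y1_2 = 215, x0_3 = 85, y0_3 = 240, x1_4 = 280, y1_4 = 140, x0_5 = 385, y0_5 = 150, x1_5 = 430, y1_5 = 195, x0_6 = 340, y0_6 = 235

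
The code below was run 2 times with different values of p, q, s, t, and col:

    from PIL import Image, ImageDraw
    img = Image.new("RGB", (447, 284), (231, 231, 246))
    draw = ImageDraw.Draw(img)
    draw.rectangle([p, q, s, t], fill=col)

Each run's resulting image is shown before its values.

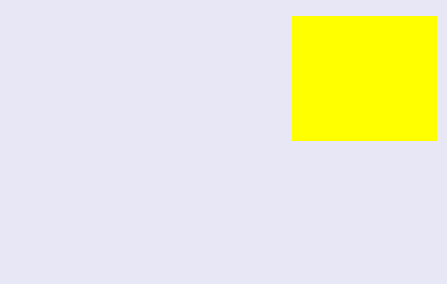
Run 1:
p = 292; q = 16; s = 436; t = 140; col = 'yellow'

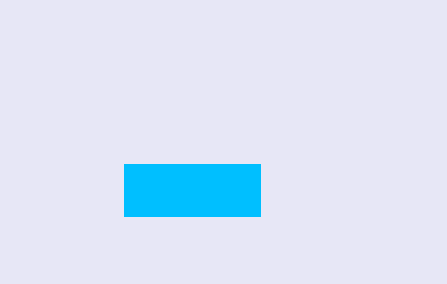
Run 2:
p = 124, q = 164, s = 260, t = 216, col = 'deepskyblue'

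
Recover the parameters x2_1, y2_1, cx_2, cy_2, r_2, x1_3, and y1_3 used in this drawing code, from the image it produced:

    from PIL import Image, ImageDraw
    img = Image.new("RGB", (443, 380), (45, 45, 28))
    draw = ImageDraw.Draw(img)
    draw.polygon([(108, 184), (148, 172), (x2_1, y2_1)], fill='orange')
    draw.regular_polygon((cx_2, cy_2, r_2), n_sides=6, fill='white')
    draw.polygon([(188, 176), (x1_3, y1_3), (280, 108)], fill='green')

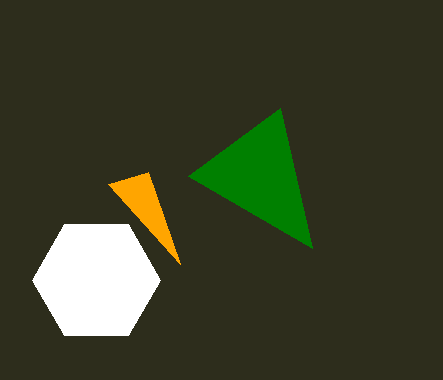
x2_1 = 180
y2_1 = 264
cx_2 = 96
cy_2 = 280
r_2 = 64
x1_3 = 312
y1_3 = 248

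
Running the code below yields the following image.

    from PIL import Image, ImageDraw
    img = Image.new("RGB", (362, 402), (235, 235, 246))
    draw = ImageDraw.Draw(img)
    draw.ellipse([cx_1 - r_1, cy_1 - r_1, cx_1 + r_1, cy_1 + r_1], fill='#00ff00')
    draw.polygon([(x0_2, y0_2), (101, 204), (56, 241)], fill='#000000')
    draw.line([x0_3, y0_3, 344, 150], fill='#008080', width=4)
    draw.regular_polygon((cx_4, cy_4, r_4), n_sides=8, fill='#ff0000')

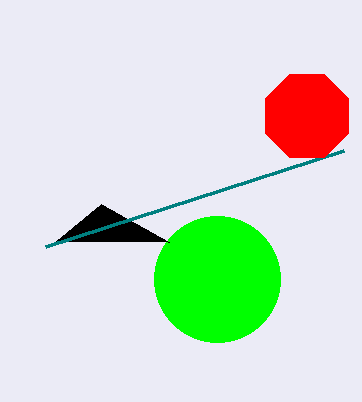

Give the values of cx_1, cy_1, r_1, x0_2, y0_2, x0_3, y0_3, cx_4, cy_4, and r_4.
cx_1 = 217
cy_1 = 279
r_1 = 63
x0_2 = 169
y0_2 = 242
x0_3 = 46
y0_3 = 246
cx_4 = 307
cy_4 = 116
r_4 = 45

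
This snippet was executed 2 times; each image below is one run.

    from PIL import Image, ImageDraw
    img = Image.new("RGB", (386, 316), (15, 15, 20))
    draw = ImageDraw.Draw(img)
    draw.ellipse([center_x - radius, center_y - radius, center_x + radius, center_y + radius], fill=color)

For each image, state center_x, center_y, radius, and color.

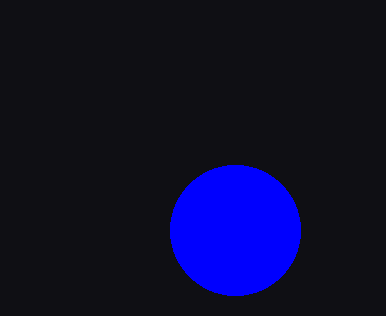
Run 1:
center_x = 235
center_y = 230
radius = 65
color = 'blue'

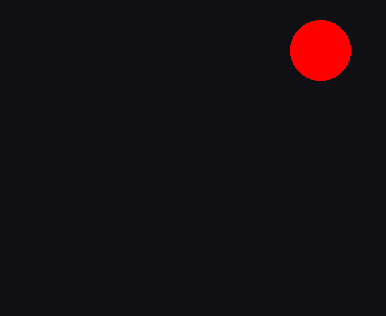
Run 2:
center_x = 320; center_y = 50; radius = 30; color = 'red'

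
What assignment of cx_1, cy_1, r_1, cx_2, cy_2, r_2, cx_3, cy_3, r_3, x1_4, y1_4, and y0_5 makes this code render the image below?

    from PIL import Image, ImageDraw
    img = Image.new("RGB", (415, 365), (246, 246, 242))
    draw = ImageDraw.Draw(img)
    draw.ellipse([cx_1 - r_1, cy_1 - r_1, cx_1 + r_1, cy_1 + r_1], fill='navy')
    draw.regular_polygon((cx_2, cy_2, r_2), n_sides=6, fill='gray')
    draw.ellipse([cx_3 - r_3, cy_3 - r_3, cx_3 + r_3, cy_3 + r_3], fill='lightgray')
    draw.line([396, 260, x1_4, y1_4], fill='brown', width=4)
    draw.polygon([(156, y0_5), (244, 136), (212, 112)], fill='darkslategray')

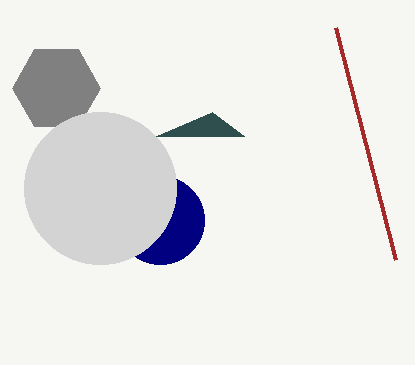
cx_1 = 160; cy_1 = 220; r_1 = 44; cx_2 = 56; cy_2 = 88; r_2 = 44; cx_3 = 100; cy_3 = 188; r_3 = 76; x1_4 = 336; y1_4 = 28; y0_5 = 136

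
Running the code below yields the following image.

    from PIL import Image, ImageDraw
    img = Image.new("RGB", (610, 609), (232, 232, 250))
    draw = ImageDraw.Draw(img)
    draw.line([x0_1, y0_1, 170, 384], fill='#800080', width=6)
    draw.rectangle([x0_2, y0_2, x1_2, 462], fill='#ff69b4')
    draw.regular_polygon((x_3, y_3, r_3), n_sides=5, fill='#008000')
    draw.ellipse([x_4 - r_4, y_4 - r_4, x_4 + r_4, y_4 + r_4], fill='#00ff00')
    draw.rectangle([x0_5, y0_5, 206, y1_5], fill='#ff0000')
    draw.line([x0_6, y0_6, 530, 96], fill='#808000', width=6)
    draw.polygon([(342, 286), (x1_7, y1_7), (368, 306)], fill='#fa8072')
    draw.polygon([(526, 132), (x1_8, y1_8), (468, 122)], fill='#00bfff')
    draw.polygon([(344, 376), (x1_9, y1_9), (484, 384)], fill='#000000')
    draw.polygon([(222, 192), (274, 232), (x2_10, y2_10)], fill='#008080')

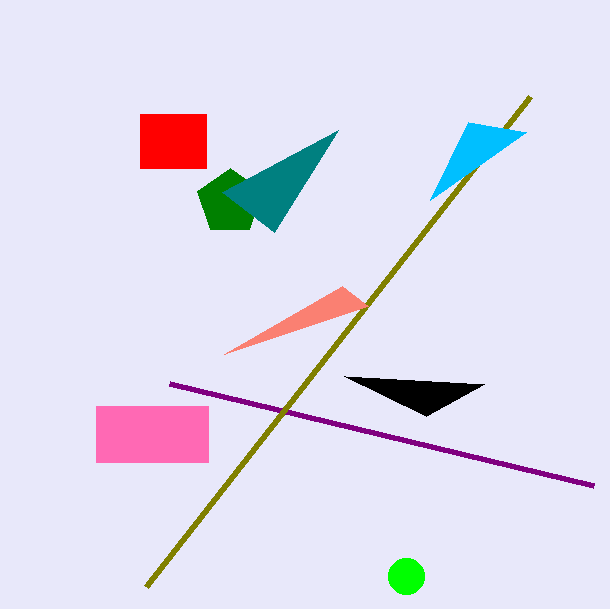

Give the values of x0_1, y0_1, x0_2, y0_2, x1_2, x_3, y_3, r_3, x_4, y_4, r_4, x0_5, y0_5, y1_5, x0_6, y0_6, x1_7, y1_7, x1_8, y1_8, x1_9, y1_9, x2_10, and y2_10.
x0_1 = 594; y0_1 = 486; x0_2 = 96; y0_2 = 406; x1_2 = 208; x_3 = 230; y_3 = 202; r_3 = 34; x_4 = 406; y_4 = 576; r_4 = 18; x0_5 = 140; y0_5 = 114; y1_5 = 168; x0_6 = 146; y0_6 = 586; x1_7 = 224; y1_7 = 354; x1_8 = 430; y1_8 = 200; x1_9 = 426; y1_9 = 416; x2_10 = 338; y2_10 = 130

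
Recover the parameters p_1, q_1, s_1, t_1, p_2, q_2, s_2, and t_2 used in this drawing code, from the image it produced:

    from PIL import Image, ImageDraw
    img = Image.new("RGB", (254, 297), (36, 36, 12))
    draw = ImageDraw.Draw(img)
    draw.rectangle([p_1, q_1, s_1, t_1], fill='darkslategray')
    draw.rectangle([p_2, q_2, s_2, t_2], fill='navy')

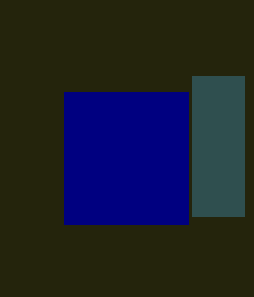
p_1 = 192
q_1 = 76
s_1 = 244
t_1 = 216
p_2 = 64
q_2 = 92
s_2 = 188
t_2 = 224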